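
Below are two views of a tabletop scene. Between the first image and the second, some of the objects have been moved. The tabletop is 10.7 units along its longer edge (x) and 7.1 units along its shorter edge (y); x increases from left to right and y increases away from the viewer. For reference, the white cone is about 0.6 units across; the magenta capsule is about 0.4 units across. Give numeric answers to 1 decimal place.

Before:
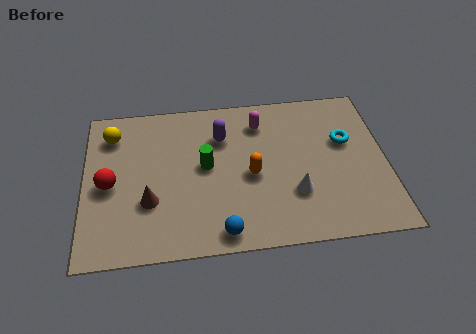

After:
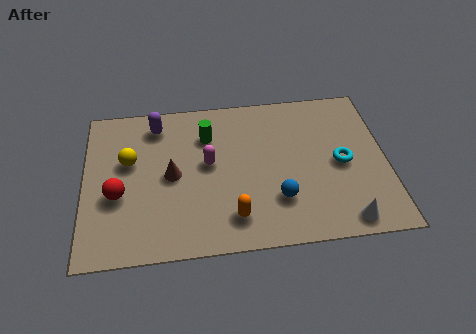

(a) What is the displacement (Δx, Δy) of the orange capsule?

(-0.7, -1.8)

The orange capsule was at about (5.9, 3.2) and moved to about (5.2, 1.4).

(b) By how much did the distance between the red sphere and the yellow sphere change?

-0.7

Before: roughly 2.3 units apart; after: 1.6. That's 0.7 units closer together.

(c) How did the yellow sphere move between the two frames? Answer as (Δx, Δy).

(0.6, -1.3)

From the two frames, the yellow sphere sits at roughly (1.0, 5.6) before and (1.6, 4.3) after.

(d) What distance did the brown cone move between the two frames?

1.4

The brown cone moved from about (2.3, 2.4) to (3.1, 3.5), a distance of √(0.8² + 1.1²) ≈ 1.4.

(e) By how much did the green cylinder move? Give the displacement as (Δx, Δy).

(0.1, 1.4)

The green cylinder started near (4.3, 3.8) and ended near (4.4, 5.2).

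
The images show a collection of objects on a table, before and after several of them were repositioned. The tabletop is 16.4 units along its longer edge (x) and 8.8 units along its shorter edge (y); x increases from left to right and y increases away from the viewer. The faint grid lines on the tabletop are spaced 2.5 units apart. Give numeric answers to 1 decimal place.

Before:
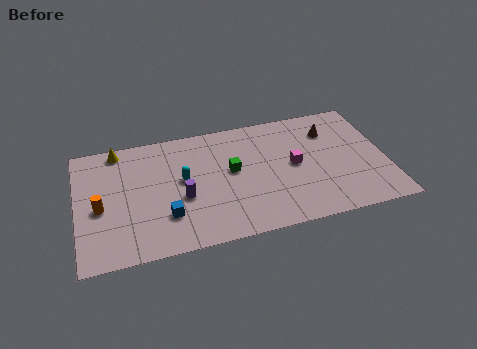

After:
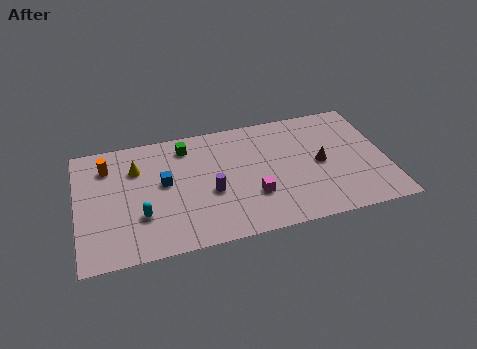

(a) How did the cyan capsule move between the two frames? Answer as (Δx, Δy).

(-2.3, -2.1)

From the two frames, the cyan capsule sits at roughly (5.6, 4.9) before and (3.3, 2.8) after.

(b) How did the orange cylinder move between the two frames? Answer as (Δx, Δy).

(0.5, 2.9)

The orange cylinder started near (1.2, 3.9) and ended near (1.7, 6.8).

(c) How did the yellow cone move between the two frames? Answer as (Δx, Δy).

(0.9, -1.6)

The yellow cone was at about (2.3, 7.9) and moved to about (3.2, 6.3).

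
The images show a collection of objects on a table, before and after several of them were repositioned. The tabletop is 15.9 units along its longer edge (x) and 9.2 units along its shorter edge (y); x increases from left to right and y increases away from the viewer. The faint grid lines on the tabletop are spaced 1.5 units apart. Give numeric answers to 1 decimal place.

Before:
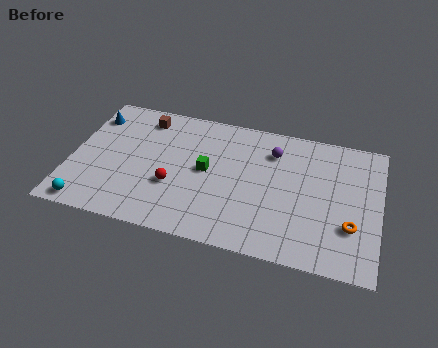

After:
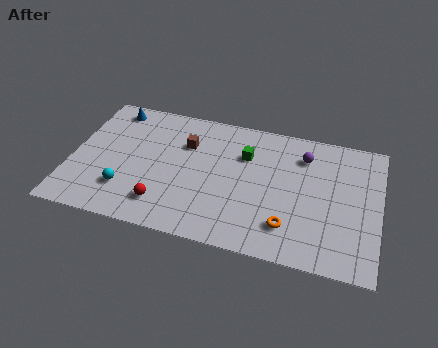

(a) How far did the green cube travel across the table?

2.5

The green cube was near (7.0, 4.8) before and (8.9, 6.4) after, so it travelled √(1.9² + 1.6²) ≈ 2.5 units.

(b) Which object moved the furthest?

the orange torus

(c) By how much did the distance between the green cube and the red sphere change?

+3.8

The distance was about 2.2 in the first image and 6.0 in the second, so they moved 3.8 units further apart.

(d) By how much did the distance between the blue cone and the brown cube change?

+1.6

The distance was about 2.7 in the first image and 4.3 in the second, so they moved 1.6 units further apart.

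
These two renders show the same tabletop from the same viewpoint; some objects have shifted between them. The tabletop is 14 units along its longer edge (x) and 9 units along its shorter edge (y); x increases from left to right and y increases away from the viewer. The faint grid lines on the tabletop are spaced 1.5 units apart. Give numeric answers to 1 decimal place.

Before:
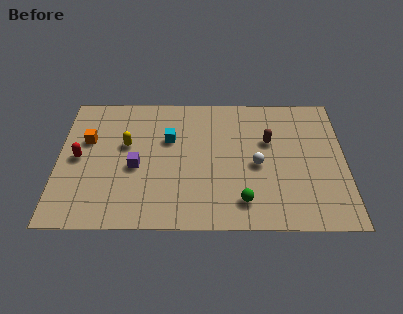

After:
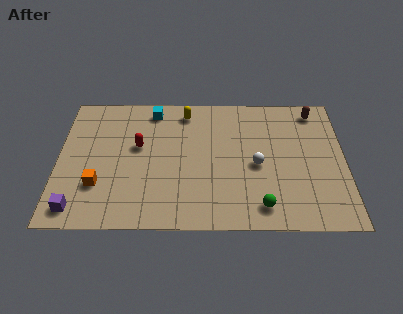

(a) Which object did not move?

the white sphere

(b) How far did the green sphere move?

0.9

The green sphere was near (9.0, 1.7) before and (9.9, 1.4) after, so it travelled √(0.9² + 0.3²) ≈ 0.9 units.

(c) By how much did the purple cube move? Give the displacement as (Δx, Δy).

(-2.8, -2.7)

From the two frames, the purple cube sits at roughly (3.8, 3.9) before and (1.0, 1.2) after.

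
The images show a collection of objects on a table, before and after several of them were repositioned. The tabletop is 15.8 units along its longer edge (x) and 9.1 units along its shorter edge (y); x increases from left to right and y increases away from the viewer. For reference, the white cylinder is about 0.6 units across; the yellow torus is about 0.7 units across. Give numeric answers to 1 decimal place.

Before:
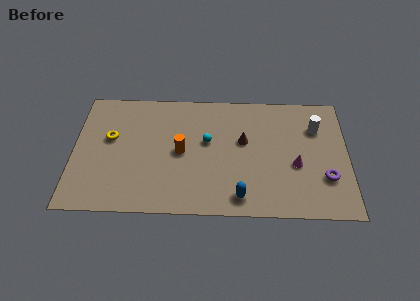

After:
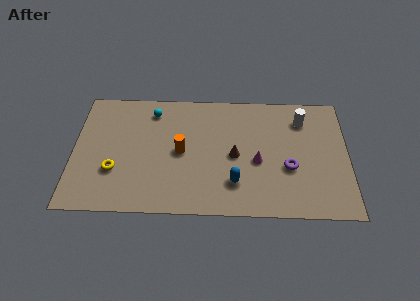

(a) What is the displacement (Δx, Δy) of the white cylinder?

(-0.8, 0.6)

The white cylinder started near (14.0, 6.5) and ended near (13.2, 7.1).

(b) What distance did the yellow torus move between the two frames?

2.4

From (2.1, 5.4) to (2.4, 3.0), the yellow torus covered √(0.3² + 2.4²) ≈ 2.4 units.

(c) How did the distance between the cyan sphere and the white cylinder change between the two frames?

+2.3

Before: roughly 6.4 units apart; after: 8.7. That's 2.3 units further apart.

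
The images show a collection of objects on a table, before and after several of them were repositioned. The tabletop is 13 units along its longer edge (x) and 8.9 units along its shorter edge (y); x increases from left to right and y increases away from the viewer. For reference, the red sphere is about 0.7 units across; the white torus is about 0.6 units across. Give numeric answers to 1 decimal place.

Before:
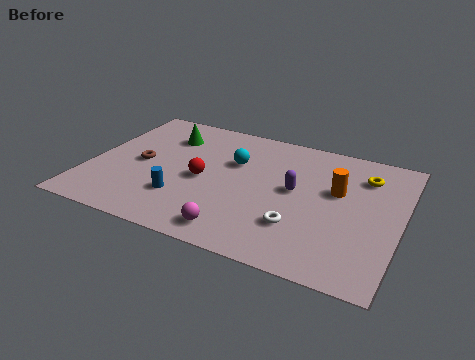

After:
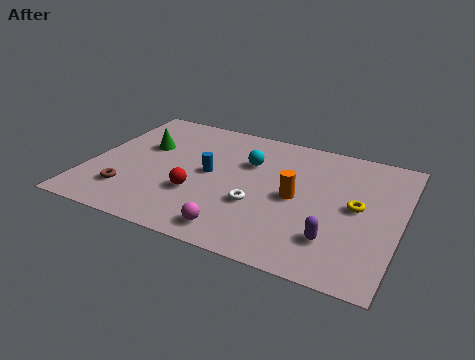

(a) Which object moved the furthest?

the purple capsule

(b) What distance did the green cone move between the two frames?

1.4

The green cone was near (2.9, 6.7) before and (2.1, 5.6) after, so it travelled √(0.8² + 1.1²) ≈ 1.4 units.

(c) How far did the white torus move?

1.9

The white torus moved from about (9.0, 2.5) to (7.2, 3.2), a distance of √(1.8² + 0.7²) ≈ 1.9.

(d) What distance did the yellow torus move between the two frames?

2.2

The yellow torus was near (11.3, 6.8) before and (11.2, 4.6) after, so it travelled √(0.1² + 2.2²) ≈ 2.2 units.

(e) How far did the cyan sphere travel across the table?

0.6

The cyan sphere moved from about (5.9, 5.8) to (6.5, 6.0), a distance of √(0.6² + 0.2²) ≈ 0.6.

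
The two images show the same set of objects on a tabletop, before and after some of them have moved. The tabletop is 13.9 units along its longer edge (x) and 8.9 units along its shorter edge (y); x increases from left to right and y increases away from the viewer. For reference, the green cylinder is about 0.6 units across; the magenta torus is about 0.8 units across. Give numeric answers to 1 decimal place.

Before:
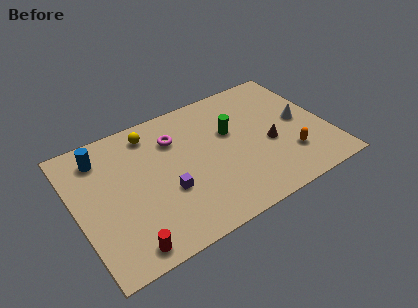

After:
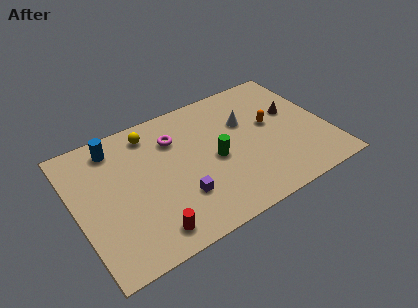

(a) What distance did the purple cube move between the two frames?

0.9

The purple cube was near (4.8, 3.3) before and (5.4, 2.6) after, so it travelled √(0.6² + 0.7²) ≈ 0.9 units.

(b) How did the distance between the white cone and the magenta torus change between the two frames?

-3.1

The distance was about 7.1 in the first image and 4.0 in the second, so they moved 3.1 units closer together.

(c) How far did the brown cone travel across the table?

2.3

The brown cone was near (10.6, 3.7) before and (12.2, 5.3) after, so it travelled √(1.6² + 1.6²) ≈ 2.3 units.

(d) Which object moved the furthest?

the white cone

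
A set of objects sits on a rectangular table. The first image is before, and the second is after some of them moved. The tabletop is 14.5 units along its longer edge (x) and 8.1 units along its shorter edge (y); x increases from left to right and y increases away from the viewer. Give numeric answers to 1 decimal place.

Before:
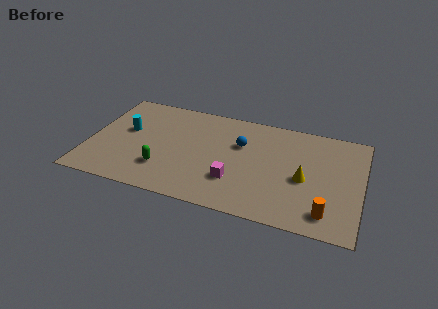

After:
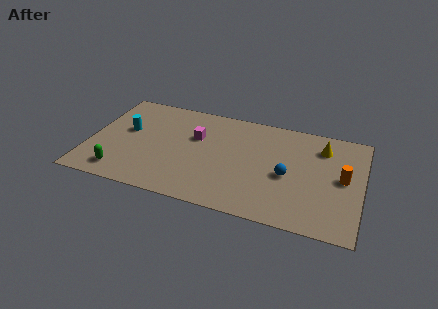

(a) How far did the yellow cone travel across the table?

2.8

The yellow cone was near (11.5, 3.6) before and (12.3, 6.3) after, so it travelled √(0.8² + 2.7²) ≈ 2.8 units.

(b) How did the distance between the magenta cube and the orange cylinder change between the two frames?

+3.0

The distance was about 5.0 in the first image and 8.0 in the second, so they moved 3.0 units further apart.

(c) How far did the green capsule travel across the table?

2.4

The green capsule moved from about (4.1, 2.2) to (1.9, 1.3), a distance of √(2.2² + 0.9²) ≈ 2.4.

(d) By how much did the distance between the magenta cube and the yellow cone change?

+3.0

Before: roughly 3.8 units apart; after: 6.8. That's 3.0 units further apart.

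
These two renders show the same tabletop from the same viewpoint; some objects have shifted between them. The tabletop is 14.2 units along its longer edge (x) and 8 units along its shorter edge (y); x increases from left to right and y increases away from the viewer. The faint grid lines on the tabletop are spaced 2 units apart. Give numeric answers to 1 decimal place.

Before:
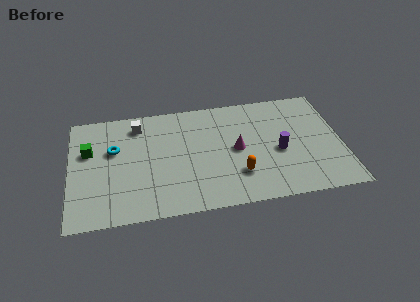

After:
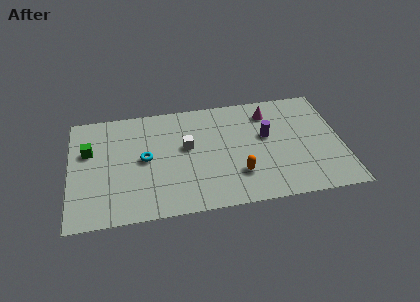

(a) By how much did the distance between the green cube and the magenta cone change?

+1.8

The distance was about 7.8 in the first image and 9.6 in the second, so they moved 1.8 units further apart.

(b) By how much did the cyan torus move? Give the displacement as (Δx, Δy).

(1.6, -0.9)

The cyan torus started near (2.3, 5.0) and ended near (3.9, 4.1).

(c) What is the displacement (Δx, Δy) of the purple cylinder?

(-0.6, 1.2)

From the two frames, the purple cylinder sits at roughly (10.9, 3.5) before and (10.3, 4.7) after.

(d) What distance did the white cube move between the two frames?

3.2

The white cube was near (3.6, 6.6) before and (6.1, 4.6) after, so it travelled √(2.5² + 2.0²) ≈ 3.2 units.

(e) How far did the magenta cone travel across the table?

3.0

The magenta cone was near (8.7, 4.0) before and (10.5, 6.4) after, so it travelled √(1.8² + 2.4²) ≈ 3.0 units.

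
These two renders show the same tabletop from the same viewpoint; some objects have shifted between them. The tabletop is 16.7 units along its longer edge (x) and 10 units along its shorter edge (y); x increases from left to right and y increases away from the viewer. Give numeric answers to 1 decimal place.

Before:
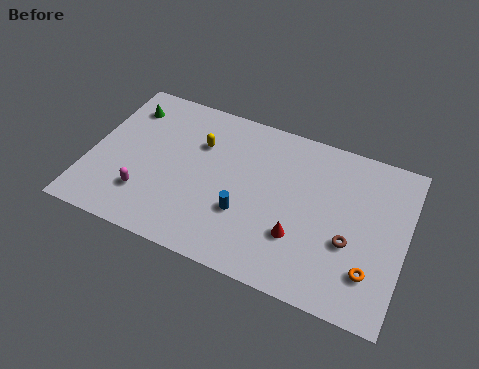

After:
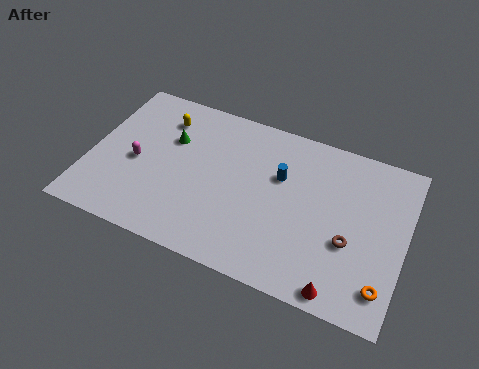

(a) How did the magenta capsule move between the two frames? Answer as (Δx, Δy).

(-0.7, 1.9)

The magenta capsule started near (3.2, 2.6) and ended near (2.5, 4.5).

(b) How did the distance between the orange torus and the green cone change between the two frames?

-2.0

They were about 14.6 units apart before and 12.6 after — 2.0 units closer together.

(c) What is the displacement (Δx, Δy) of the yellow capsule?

(-2.1, 0.9)

The yellow capsule started near (5.6, 6.9) and ended near (3.5, 7.8).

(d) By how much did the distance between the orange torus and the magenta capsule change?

+1.7

Before: roughly 11.9 units apart; after: 13.6. That's 1.7 units further apart.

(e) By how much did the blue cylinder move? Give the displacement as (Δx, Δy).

(1.6, 3.0)

From the two frames, the blue cylinder sits at roughly (8.4, 3.4) before and (10.0, 6.4) after.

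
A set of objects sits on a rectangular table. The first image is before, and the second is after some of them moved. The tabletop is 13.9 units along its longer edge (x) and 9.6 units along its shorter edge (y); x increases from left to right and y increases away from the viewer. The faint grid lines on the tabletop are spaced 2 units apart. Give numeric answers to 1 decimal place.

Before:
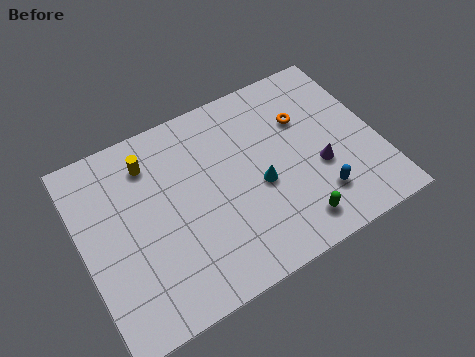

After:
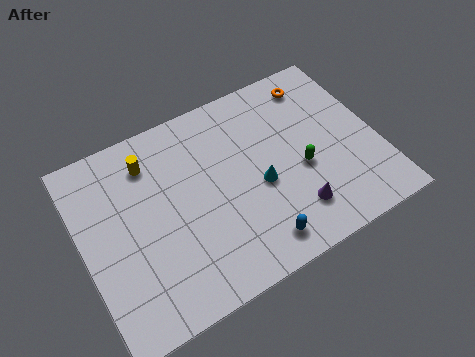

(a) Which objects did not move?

the cyan cone and the yellow cylinder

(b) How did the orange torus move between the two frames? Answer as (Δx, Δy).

(0.9, 1.6)

From the two frames, the orange torus sits at roughly (10.7, 6.5) before and (11.6, 8.1) after.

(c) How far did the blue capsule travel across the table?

3.2

From (10.7, 2.3) to (7.6, 1.4), the blue capsule covered √(3.1² + 0.9²) ≈ 3.2 units.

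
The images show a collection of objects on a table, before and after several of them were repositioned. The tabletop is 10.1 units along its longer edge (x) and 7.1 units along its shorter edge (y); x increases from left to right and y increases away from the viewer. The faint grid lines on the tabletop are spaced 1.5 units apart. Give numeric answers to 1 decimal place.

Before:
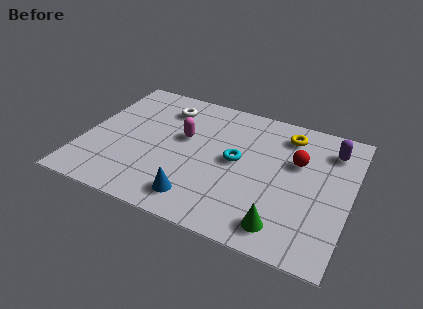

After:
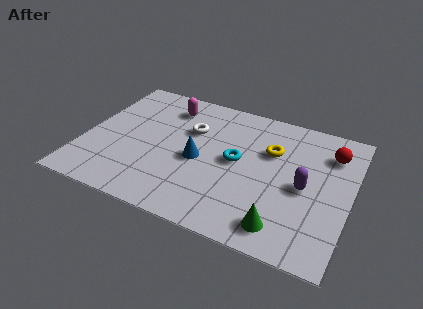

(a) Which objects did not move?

the green cone and the cyan torus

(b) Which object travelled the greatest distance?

the purple capsule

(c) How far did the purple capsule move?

2.4

The purple capsule moved from about (9.2, 5.6) to (8.4, 3.3), a distance of √(0.8² + 2.3²) ≈ 2.4.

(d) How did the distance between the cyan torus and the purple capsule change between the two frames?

-1.3

Before: roughly 3.9 units apart; after: 2.6. That's 1.3 units closer together.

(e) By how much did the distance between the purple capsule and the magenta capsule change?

+0.3

They were about 5.7 units apart before and 6.0 after — 0.3 units further apart.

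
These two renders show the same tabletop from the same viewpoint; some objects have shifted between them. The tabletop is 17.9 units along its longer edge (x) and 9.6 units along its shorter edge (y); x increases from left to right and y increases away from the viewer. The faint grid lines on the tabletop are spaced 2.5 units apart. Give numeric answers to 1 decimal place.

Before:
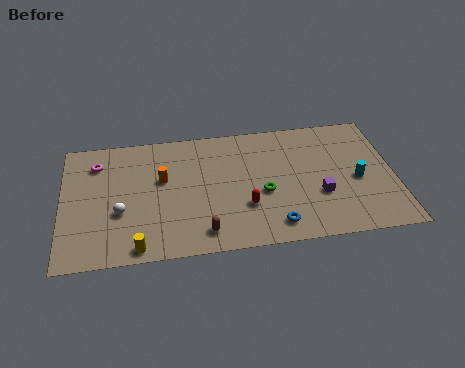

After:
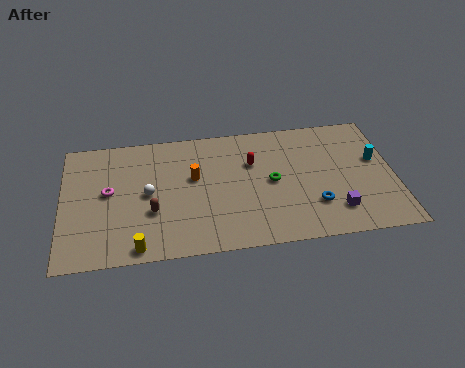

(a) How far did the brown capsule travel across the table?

3.3

The brown capsule moved from about (7.5, 1.5) to (4.8, 3.4), a distance of √(2.7² + 1.9²) ≈ 3.3.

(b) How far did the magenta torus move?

2.4

From (1.9, 7.5) to (2.5, 5.2), the magenta torus covered √(0.6² + 2.3²) ≈ 2.4 units.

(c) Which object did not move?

the yellow cylinder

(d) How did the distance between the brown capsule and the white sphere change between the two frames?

-3.5

They were about 4.9 units apart before and 1.4 after — 3.5 units closer together.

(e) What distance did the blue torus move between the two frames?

2.5

From (11.3, 1.5) to (13.5, 2.7), the blue torus covered √(2.2² + 1.2²) ≈ 2.5 units.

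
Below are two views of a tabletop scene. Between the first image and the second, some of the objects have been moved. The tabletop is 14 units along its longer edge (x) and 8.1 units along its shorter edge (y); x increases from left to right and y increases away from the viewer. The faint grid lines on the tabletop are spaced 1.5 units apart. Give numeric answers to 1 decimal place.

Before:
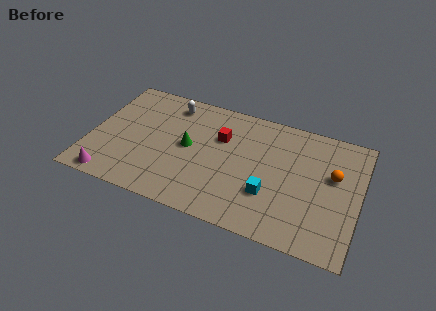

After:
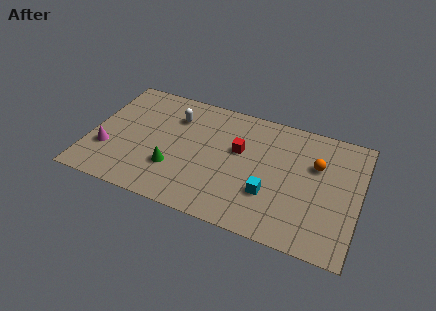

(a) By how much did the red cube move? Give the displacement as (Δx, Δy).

(1.0, -0.5)

The red cube was at about (6.7, 5.4) and moved to about (7.7, 4.9).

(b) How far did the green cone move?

1.8

The green cone moved from about (5.1, 4.2) to (4.5, 2.5), a distance of √(0.6² + 1.7²) ≈ 1.8.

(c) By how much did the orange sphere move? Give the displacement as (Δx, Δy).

(-0.9, 0.4)

The orange sphere started near (12.6, 4.9) and ended near (11.7, 5.3).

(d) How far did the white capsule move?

0.9

From (3.9, 6.8) to (4.2, 6.0), the white capsule covered √(0.3² + 0.8²) ≈ 0.9 units.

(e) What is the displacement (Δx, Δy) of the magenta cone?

(-0.4, 1.8)

The magenta cone started near (1.4, 0.8) and ended near (1.0, 2.6).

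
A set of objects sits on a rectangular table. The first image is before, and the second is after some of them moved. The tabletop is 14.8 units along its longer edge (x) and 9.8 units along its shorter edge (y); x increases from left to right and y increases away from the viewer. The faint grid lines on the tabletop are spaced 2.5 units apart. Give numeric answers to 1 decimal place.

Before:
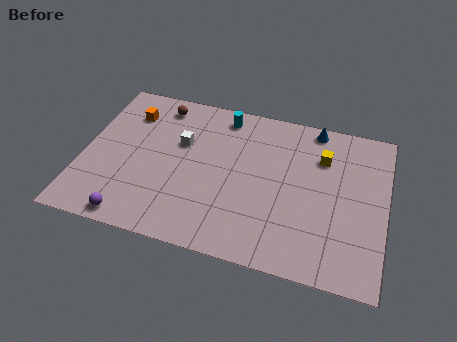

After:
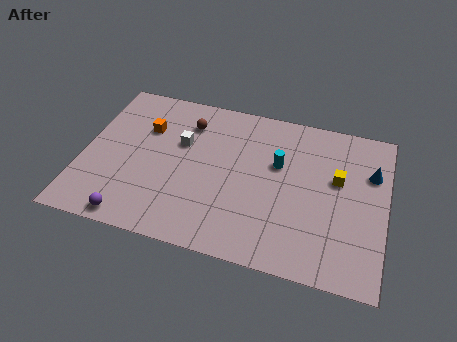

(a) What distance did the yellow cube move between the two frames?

1.4

The yellow cube was near (11.6, 7.1) before and (12.4, 5.9) after, so it travelled √(0.8² + 1.2²) ≈ 1.4 units.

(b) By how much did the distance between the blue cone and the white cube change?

+2.4

Before: roughly 6.9 units apart; after: 9.3. That's 2.4 units further apart.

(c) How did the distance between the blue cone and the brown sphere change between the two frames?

+1.4

They were about 7.7 units apart before and 9.1 after — 1.4 units further apart.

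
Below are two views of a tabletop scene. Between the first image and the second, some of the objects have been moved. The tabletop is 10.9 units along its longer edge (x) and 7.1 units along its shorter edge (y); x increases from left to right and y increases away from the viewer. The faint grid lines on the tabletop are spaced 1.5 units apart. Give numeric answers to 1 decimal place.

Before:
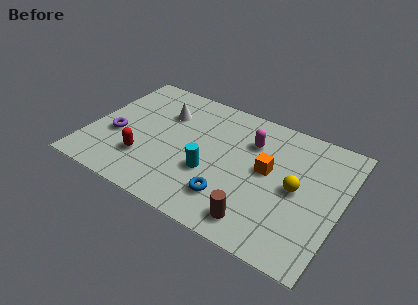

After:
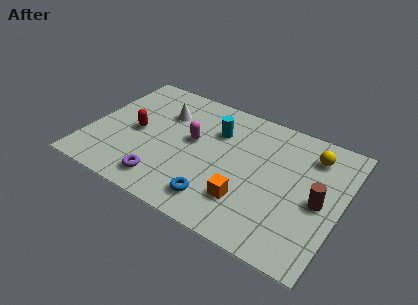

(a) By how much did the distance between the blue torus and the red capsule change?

+0.6

They were about 3.8 units apart before and 4.4 after — 0.6 units further apart.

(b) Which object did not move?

the white cone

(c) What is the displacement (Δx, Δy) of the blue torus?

(-0.5, -0.4)

From the two frames, the blue torus sits at roughly (6.4, 1.7) before and (5.9, 1.3) after.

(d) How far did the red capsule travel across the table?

1.5

From (2.6, 2.0) to (2.0, 3.4), the red capsule covered √(0.6² + 1.4²) ≈ 1.5 units.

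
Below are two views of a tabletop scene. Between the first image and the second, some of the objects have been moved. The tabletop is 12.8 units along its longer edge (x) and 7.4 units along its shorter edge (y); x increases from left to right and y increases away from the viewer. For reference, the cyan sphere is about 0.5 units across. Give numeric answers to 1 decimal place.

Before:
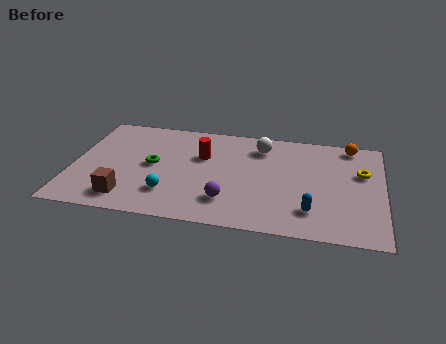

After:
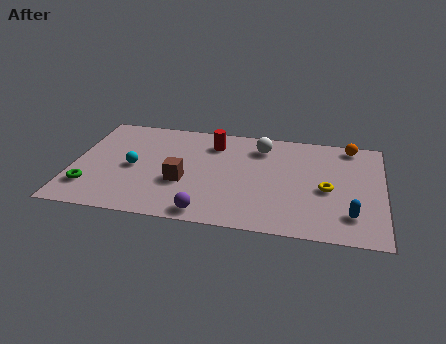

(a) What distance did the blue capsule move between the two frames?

1.6

The blue capsule was near (9.9, 1.7) before and (11.5, 1.7) after, so it travelled √(1.6² + 0.0²) ≈ 1.6 units.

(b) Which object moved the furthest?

the green torus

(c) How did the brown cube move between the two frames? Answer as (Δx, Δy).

(2.2, 1.5)

The brown cube started near (2.4, 1.3) and ended near (4.6, 2.8).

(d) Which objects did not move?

the white sphere and the orange sphere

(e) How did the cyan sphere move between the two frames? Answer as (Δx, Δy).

(-1.6, 1.6)

From the two frames, the cyan sphere sits at roughly (4.1, 1.9) before and (2.5, 3.5) after.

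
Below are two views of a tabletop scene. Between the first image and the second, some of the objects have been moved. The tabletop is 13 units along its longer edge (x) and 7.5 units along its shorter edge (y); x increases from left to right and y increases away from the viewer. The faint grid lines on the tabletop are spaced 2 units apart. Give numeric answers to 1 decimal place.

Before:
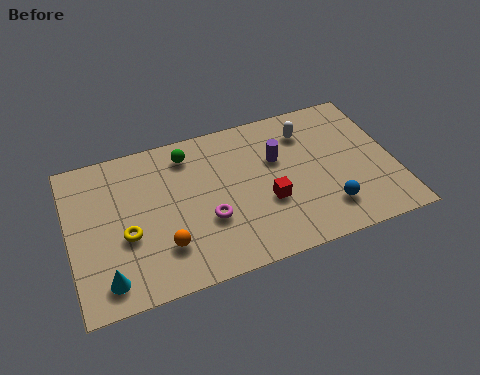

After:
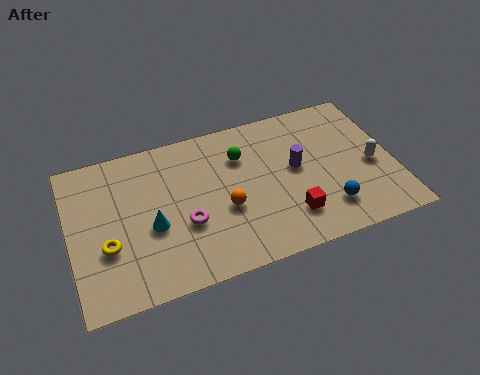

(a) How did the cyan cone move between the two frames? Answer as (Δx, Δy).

(1.9, 1.9)

From the two frames, the cyan cone sits at roughly (1.3, 1.2) before and (3.2, 3.1) after.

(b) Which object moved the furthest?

the white capsule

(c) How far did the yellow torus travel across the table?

0.9

The yellow torus was near (2.2, 3.0) before and (1.4, 2.7) after, so it travelled √(0.8² + 0.3²) ≈ 0.9 units.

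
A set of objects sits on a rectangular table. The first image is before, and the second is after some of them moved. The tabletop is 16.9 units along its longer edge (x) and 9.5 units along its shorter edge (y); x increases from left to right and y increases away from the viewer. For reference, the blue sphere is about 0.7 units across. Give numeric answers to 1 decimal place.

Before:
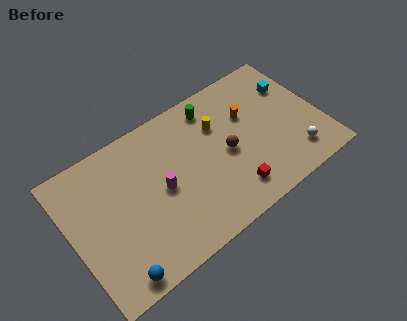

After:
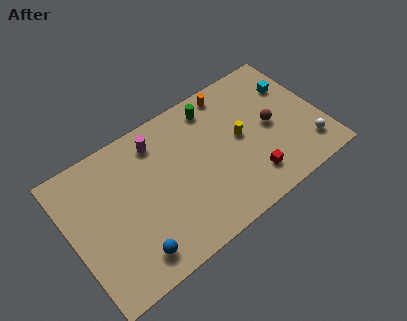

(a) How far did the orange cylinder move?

2.3

The orange cylinder was near (12.3, 6.2) before and (11.5, 8.4) after, so it travelled √(0.8² + 2.2²) ≈ 2.3 units.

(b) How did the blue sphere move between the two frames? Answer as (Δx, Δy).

(1.3, 0.6)

The blue sphere started near (2.2, 1.0) and ended near (3.5, 1.6).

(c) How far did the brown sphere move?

3.1

From (10.5, 4.5) to (13.6, 4.7), the brown sphere covered √(3.1² + 0.2²) ≈ 3.1 units.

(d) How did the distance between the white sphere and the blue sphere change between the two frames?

-0.4

The distance was about 12.5 in the first image and 12.1 in the second, so they moved 0.4 units closer together.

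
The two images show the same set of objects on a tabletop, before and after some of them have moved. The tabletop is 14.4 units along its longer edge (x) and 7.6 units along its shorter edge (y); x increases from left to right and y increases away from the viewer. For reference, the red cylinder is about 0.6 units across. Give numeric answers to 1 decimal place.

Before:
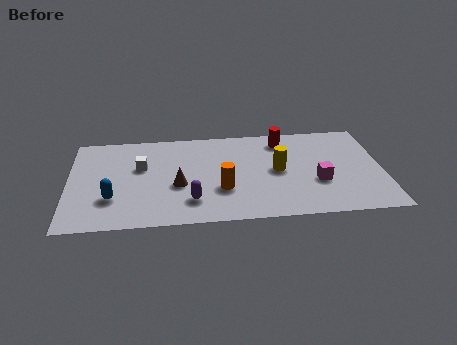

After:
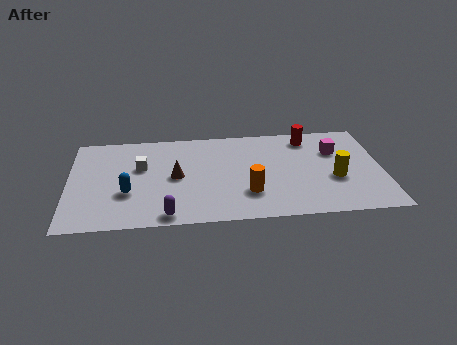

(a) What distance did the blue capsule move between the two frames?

0.8

The blue capsule was near (2.0, 2.3) before and (2.7, 2.7) after, so it travelled √(0.7² + 0.4²) ≈ 0.8 units.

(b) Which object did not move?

the white cube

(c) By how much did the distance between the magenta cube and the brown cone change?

+1.1

They were about 6.4 units apart before and 7.5 after — 1.1 units further apart.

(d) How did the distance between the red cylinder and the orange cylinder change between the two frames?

+0.4

They were about 4.7 units apart before and 5.1 after — 0.4 units further apart.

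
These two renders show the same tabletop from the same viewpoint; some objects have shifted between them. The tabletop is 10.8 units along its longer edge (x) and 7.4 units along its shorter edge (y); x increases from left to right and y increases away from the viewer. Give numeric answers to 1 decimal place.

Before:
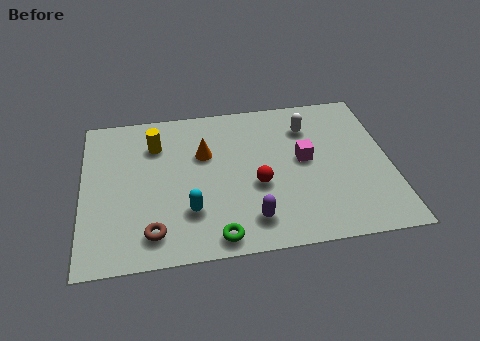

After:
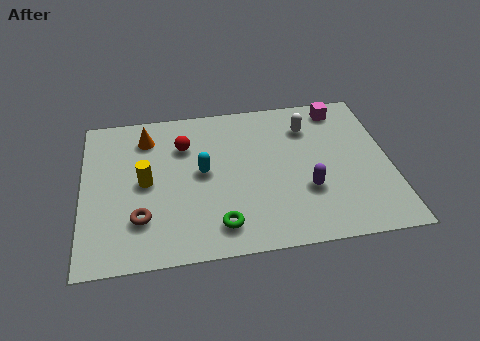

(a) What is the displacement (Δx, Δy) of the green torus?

(0.1, 0.5)

The green torus was at about (4.6, 0.8) and moved to about (4.7, 1.3).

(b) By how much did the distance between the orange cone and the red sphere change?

-1.1

They were about 2.5 units apart before and 1.4 after — 1.1 units closer together.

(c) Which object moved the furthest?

the red sphere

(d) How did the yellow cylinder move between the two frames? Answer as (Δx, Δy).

(-0.4, -1.8)

The yellow cylinder was at about (2.6, 5.5) and moved to about (2.2, 3.7).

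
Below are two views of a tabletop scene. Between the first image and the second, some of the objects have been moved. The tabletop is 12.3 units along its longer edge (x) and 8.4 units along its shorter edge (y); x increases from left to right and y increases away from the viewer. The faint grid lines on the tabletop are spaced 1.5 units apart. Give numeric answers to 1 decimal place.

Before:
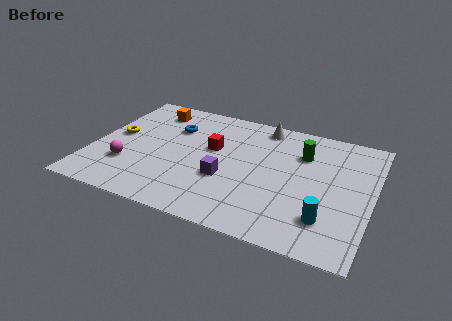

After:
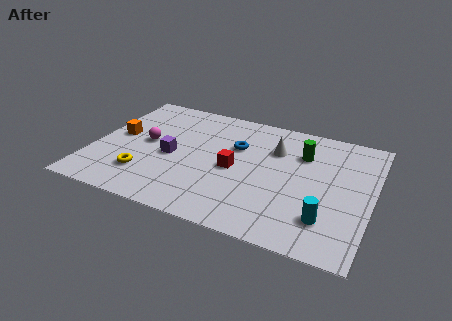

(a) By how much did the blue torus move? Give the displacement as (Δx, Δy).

(2.9, -0.4)

The blue torus was at about (3.3, 5.9) and moved to about (6.2, 5.5).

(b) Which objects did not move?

the cyan cylinder and the green cylinder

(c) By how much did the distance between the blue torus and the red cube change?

-0.5

They were about 2.1 units apart before and 1.6 after — 0.5 units closer together.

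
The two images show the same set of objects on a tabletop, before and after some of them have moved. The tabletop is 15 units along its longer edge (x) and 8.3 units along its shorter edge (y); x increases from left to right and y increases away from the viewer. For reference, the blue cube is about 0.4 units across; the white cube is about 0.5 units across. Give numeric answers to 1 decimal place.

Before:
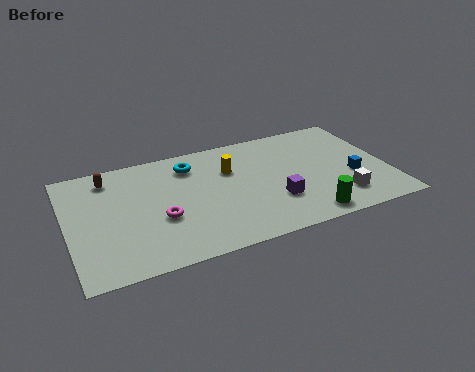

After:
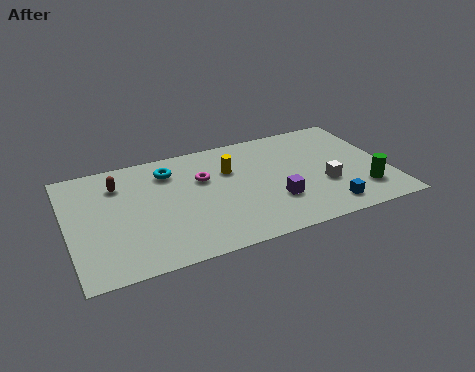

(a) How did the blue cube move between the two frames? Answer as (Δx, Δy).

(-1.5, -1.9)

The blue cube started near (13.3, 3.2) and ended near (11.8, 1.3).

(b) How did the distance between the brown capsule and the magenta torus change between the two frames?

-0.3

They were about 4.3 units apart before and 4.0 after — 0.3 units closer together.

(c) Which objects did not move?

the yellow cylinder and the purple cube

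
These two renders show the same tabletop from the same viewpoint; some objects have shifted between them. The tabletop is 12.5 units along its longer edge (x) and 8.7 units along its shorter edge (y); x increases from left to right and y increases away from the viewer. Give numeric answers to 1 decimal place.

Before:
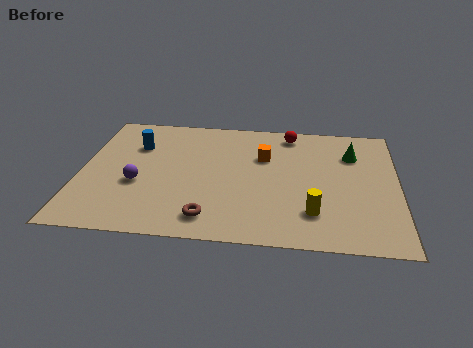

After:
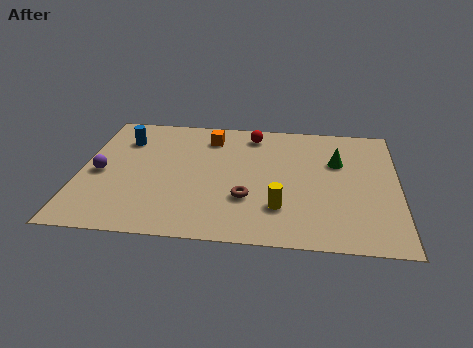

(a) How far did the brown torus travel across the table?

2.0

The brown torus was near (5.2, 1.4) before and (6.6, 2.8) after, so it travelled √(1.4² + 1.4²) ≈ 2.0 units.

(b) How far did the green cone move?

0.8

The green cone was near (10.7, 6.3) before and (10.1, 5.7) after, so it travelled √(0.6² + 0.6²) ≈ 0.8 units.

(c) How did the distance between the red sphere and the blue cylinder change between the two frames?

-1.1

Before: roughly 6.3 units apart; after: 5.2. That's 1.1 units closer together.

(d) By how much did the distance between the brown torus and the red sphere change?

-2.3

They were about 6.9 units apart before and 4.6 after — 2.3 units closer together.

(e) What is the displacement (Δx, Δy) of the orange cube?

(-2.2, 1.2)

The orange cube was at about (7.2, 5.8) and moved to about (5.0, 7.0).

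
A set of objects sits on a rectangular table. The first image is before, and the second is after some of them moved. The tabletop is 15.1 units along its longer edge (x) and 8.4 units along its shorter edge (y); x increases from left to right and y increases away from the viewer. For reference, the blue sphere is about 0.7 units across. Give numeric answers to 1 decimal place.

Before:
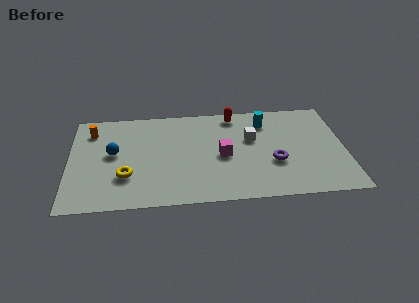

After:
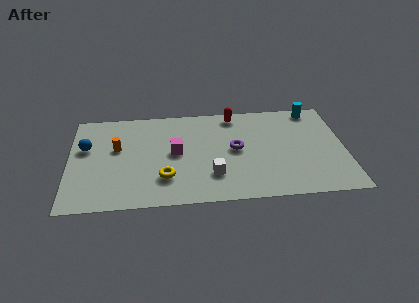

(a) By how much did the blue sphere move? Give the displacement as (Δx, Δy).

(-1.5, 0.6)

From the two frames, the blue sphere sits at roughly (2.4, 4.6) before and (0.9, 5.2) after.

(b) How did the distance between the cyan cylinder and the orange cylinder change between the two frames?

+1.6

Before: roughly 9.6 units apart; after: 11.2. That's 1.6 units further apart.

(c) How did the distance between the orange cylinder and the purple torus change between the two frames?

-4.1

They were about 10.6 units apart before and 6.5 after — 4.1 units closer together.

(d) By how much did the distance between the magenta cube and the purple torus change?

+0.4

Before: roughly 2.9 units apart; after: 3.3. That's 0.4 units further apart.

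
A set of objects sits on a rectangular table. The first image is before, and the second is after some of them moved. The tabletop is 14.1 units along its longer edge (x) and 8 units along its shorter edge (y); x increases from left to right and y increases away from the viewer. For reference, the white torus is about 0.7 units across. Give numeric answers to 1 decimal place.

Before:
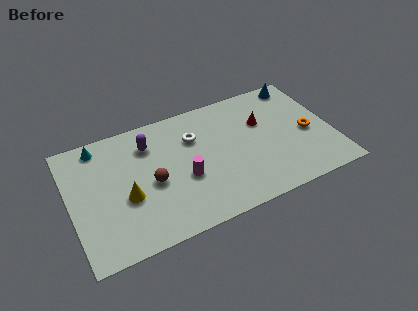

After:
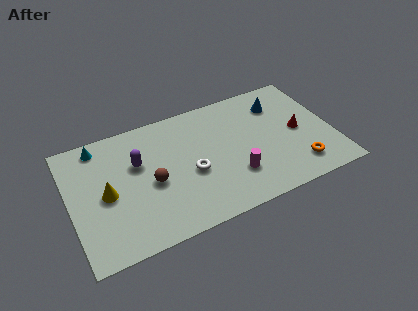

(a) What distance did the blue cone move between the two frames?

1.6

From (12.8, 7.1) to (11.5, 6.1), the blue cone covered √(1.3² + 1.0²) ≈ 1.6 units.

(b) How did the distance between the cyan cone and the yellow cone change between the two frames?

-0.8

They were about 4.0 units apart before and 3.2 after — 0.8 units closer together.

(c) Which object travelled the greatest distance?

the magenta cylinder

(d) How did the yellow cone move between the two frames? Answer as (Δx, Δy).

(-1.0, 0.6)

From the two frames, the yellow cone sits at roughly (2.9, 3.2) before and (1.9, 3.8) after.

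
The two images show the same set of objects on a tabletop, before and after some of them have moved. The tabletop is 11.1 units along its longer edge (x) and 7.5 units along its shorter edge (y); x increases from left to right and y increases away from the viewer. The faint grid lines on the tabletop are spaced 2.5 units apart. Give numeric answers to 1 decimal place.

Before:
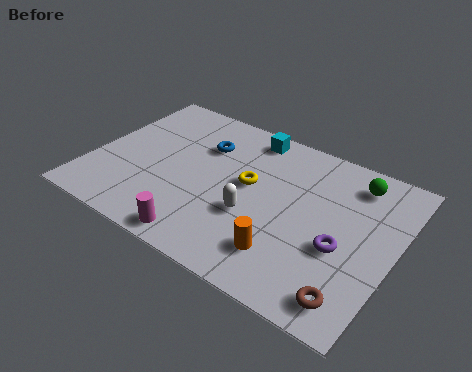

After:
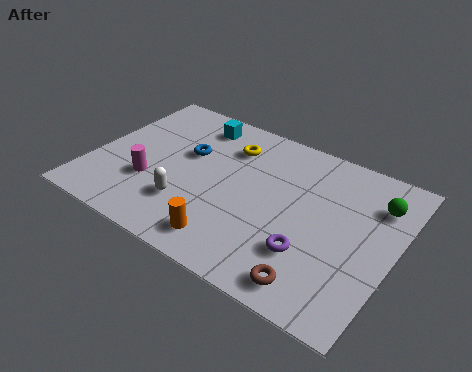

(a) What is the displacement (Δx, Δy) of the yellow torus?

(-1.0, 1.5)

From the two frames, the yellow torus sits at roughly (5.7, 4.2) before and (4.7, 5.7) after.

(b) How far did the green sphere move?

1.1

The green sphere was near (9.3, 6.2) before and (10.2, 5.6) after, so it travelled √(0.9² + 0.6²) ≈ 1.1 units.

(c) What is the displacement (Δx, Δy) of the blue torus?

(-0.5, -0.7)

The blue torus started near (3.8, 5.3) and ended near (3.3, 4.6).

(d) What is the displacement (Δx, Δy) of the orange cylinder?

(-2.0, -0.5)

The orange cylinder was at about (7.5, 1.7) and moved to about (5.5, 1.2).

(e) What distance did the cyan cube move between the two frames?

2.0

From (5.3, 6.6) to (3.3, 6.3), the cyan cube covered √(2.0² + 0.3²) ≈ 2.0 units.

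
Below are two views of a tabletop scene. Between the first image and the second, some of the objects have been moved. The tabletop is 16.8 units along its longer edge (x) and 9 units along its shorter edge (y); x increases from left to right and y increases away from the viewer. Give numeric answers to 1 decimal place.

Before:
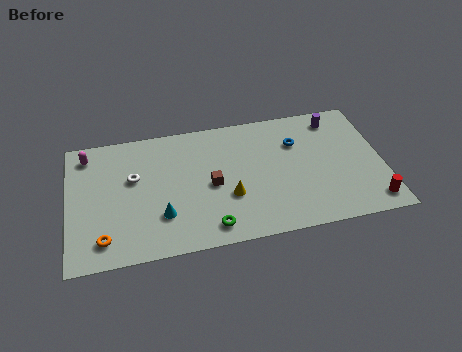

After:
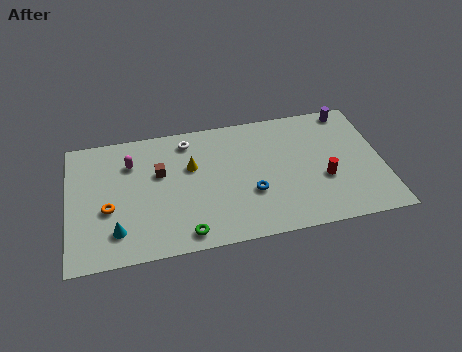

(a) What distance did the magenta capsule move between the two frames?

2.5

The magenta capsule was near (1.1, 7.6) before and (3.4, 6.6) after, so it travelled √(2.3² + 1.0²) ≈ 2.5 units.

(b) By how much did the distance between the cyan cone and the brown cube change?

+1.2

Before: roughly 3.1 units apart; after: 4.3. That's 1.2 units further apart.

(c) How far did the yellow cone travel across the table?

3.1

The yellow cone moved from about (8.5, 3.2) to (6.6, 5.7), a distance of √(1.9² + 2.5²) ≈ 3.1.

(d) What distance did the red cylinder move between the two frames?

3.2

From (16.0, 1.3) to (13.6, 3.4), the red cylinder covered √(2.4² + 2.1²) ≈ 3.2 units.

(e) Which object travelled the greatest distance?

the blue torus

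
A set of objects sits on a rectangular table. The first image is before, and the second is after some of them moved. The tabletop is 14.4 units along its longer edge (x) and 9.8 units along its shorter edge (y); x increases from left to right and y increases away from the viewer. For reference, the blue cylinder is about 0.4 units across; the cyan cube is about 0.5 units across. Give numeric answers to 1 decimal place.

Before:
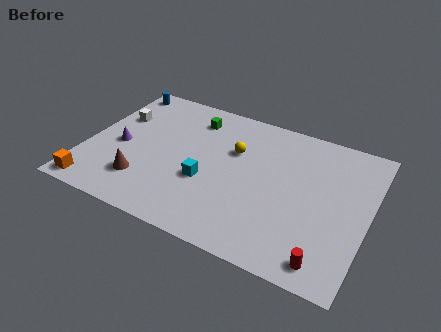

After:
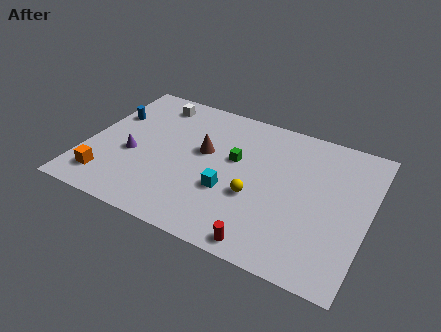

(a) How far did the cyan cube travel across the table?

1.2

The cyan cube moved from about (6.3, 3.7) to (7.5, 3.5), a distance of √(1.2² + 0.2²) ≈ 1.2.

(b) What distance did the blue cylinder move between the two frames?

2.2

The blue cylinder was near (0.9, 8.7) before and (0.9, 6.5) after, so it travelled √(0.0² + 2.2²) ≈ 2.2 units.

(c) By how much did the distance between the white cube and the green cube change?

+1.2

The distance was about 4.0 in the first image and 5.2 in the second, so they moved 1.2 units further apart.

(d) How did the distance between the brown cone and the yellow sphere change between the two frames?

-2.3

The distance was about 5.8 in the first image and 3.5 in the second, so they moved 2.3 units closer together.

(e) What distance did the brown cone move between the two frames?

4.3

The brown cone was near (3.2, 2.4) before and (5.9, 5.7) after, so it travelled √(2.7² + 3.3²) ≈ 4.3 units.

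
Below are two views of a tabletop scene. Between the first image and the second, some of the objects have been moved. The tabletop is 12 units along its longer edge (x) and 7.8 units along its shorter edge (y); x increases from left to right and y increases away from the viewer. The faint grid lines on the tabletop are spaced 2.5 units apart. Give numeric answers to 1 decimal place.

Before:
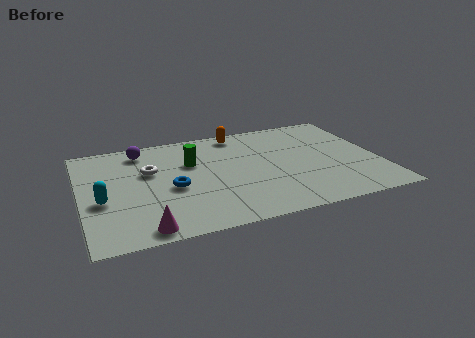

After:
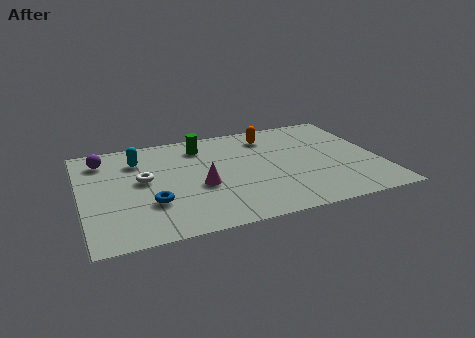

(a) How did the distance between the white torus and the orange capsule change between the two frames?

+1.4

They were about 4.3 units apart before and 5.7 after — 1.4 units further apart.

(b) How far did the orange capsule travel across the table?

1.3

The orange capsule was near (6.6, 6.9) before and (7.8, 6.3) after, so it travelled √(1.2² + 0.6²) ≈ 1.3 units.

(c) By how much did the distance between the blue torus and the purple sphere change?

+0.8

They were about 3.4 units apart before and 4.2 after — 0.8 units further apart.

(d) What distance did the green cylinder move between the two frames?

1.3

The green cylinder moved from about (4.5, 5.1) to (5.0, 6.3), a distance of √(0.5² + 1.2²) ≈ 1.3.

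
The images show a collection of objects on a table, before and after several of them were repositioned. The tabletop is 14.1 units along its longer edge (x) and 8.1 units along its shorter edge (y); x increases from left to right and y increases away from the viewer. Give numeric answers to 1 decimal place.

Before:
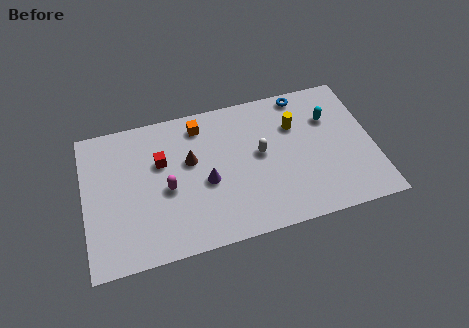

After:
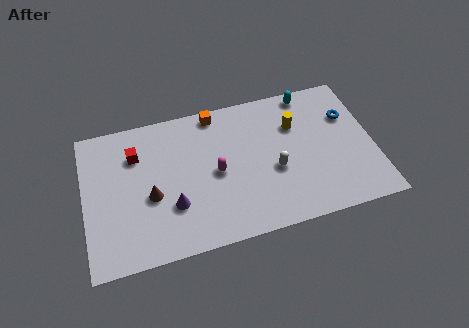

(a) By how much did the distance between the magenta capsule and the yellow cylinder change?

-2.4

Before: roughly 6.7 units apart; after: 4.3. That's 2.4 units closer together.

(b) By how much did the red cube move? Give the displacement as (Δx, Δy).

(-1.2, 0.7)

The red cube was at about (3.8, 5.2) and moved to about (2.6, 5.9).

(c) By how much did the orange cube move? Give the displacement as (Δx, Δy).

(0.8, 0.5)

From the two frames, the orange cube sits at roughly (5.8, 6.8) before and (6.6, 7.3) after.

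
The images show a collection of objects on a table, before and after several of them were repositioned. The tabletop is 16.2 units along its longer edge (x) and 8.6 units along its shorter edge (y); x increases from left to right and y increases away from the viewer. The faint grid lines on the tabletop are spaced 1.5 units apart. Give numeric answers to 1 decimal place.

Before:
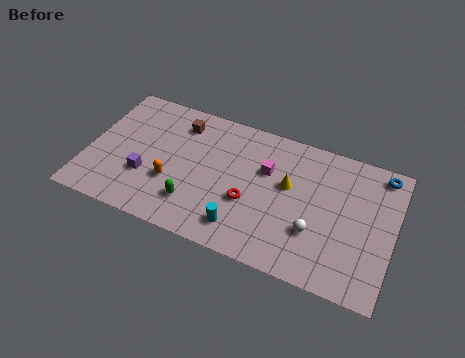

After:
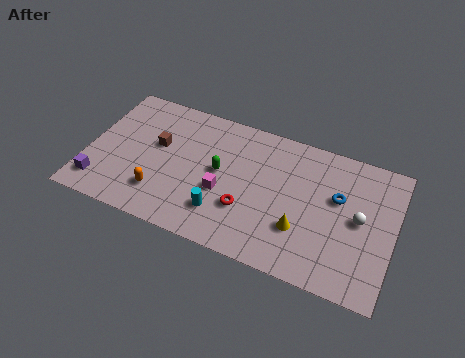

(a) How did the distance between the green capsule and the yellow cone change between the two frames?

-0.7

The distance was about 5.6 in the first image and 4.9 in the second, so they moved 0.7 units closer together.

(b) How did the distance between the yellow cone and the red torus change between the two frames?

+0.3

They were about 2.6 units apart before and 2.9 after — 0.3 units further apart.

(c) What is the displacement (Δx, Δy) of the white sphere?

(2.2, 1.6)

From the two frames, the white sphere sits at roughly (12.2, 2.8) before and (14.4, 4.4) after.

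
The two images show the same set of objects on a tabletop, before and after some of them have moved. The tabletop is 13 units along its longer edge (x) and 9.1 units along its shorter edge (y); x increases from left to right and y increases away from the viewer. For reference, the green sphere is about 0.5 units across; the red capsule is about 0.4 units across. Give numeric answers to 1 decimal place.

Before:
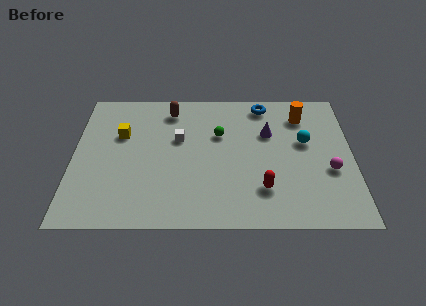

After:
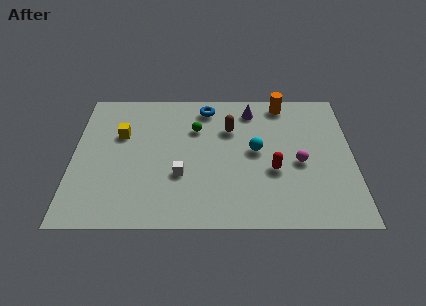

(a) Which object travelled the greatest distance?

the brown capsule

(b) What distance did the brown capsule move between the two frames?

3.1

The brown capsule moved from about (4.5, 7.6) to (7.3, 6.3), a distance of √(2.8² + 1.3²) ≈ 3.1.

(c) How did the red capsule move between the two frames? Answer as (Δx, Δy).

(0.5, 1.2)

The red capsule was at about (8.8, 2.3) and moved to about (9.3, 3.5).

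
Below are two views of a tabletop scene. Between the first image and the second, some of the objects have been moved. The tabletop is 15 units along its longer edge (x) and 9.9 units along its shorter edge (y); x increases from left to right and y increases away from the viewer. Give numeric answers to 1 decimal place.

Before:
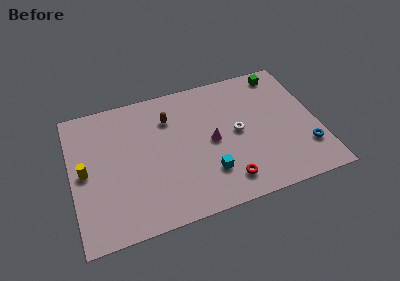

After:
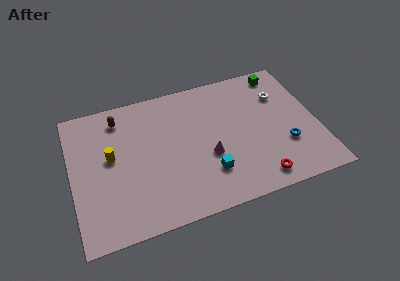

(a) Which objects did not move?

the cyan cube and the green cube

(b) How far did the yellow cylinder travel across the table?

1.7

From (0.8, 4.9) to (2.4, 5.5), the yellow cylinder covered √(1.6² + 0.6²) ≈ 1.7 units.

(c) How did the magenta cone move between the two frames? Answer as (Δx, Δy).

(-0.3, -1.0)

The magenta cone started near (8.5, 4.8) and ended near (8.2, 3.8).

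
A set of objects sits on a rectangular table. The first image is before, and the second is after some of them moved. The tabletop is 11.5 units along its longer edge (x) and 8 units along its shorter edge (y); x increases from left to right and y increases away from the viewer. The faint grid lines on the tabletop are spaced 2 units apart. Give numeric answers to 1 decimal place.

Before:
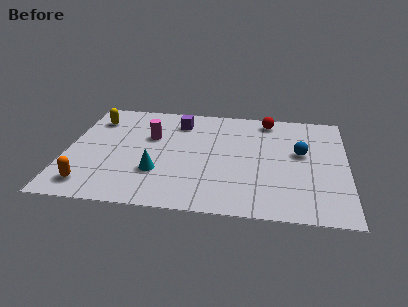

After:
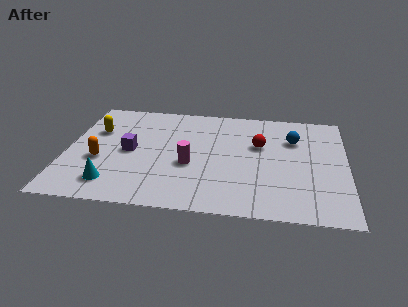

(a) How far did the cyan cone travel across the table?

2.1

From (3.8, 2.5) to (2.0, 1.5), the cyan cone covered √(1.8² + 1.0²) ≈ 2.1 units.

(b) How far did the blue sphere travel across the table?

1.0

From (9.6, 4.6) to (9.3, 5.6), the blue sphere covered √(0.3² + 1.0²) ≈ 1.0 units.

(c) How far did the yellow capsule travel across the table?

0.9

The yellow capsule was near (1.0, 6.2) before and (1.1, 5.3) after, so it travelled √(0.1² + 0.9²) ≈ 0.9 units.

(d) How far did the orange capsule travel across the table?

1.8

The orange capsule moved from about (1.1, 1.3) to (1.4, 3.1), a distance of √(0.3² + 1.8²) ≈ 1.8.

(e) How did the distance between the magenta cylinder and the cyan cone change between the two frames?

+0.9

Before: roughly 2.6 units apart; after: 3.5. That's 0.9 units further apart.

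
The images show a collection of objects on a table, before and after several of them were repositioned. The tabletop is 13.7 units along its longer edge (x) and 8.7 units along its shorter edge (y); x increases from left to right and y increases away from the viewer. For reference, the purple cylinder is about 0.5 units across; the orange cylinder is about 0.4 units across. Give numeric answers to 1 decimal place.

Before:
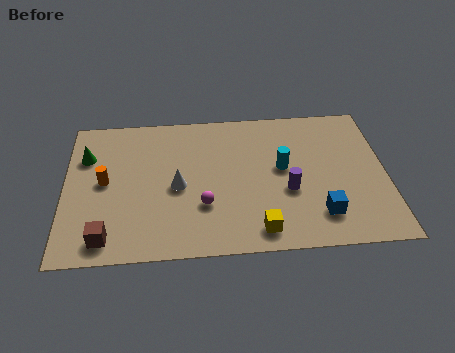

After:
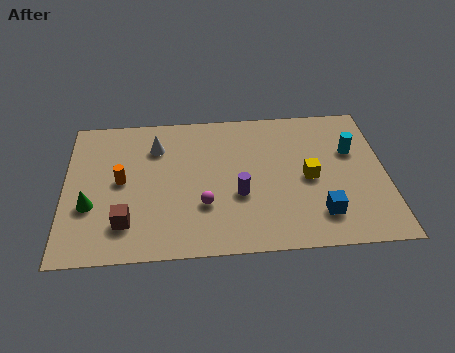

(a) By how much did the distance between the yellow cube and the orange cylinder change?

+0.7

They were about 7.3 units apart before and 8.0 after — 0.7 units further apart.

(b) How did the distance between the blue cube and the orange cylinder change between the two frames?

-0.7

Before: roughly 9.5 units apart; after: 8.8. That's 0.7 units closer together.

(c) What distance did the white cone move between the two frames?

2.7

The white cone was near (4.8, 4.0) before and (3.9, 6.5) after, so it travelled √(0.9² + 2.5²) ≈ 2.7 units.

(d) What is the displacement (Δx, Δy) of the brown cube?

(0.8, 0.8)

The brown cube was at about (1.8, 1.2) and moved to about (2.6, 2.0).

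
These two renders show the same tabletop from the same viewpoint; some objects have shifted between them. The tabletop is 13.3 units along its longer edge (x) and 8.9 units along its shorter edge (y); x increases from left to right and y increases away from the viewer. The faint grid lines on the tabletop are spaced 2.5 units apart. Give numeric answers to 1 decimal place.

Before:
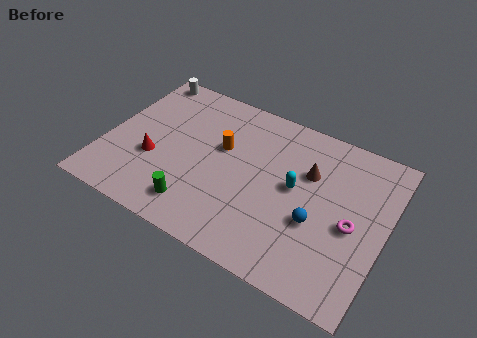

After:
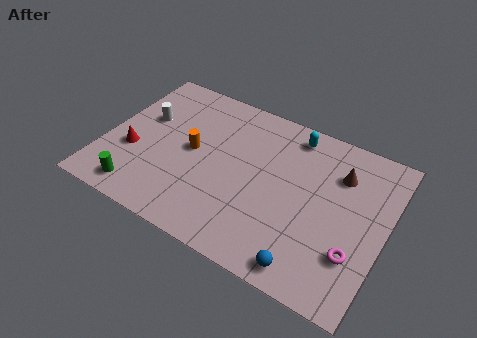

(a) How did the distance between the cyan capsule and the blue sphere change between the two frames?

+5.1

Before: roughly 1.8 units apart; after: 6.9. That's 5.1 units further apart.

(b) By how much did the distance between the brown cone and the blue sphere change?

+2.9

Before: roughly 2.6 units apart; after: 5.5. That's 2.9 units further apart.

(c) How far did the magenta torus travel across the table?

1.4

From (11.8, 4.0) to (12.1, 2.6), the magenta torus covered √(0.3² + 1.4²) ≈ 1.4 units.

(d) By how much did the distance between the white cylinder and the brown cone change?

+0.7

The distance was about 8.7 in the first image and 9.4 in the second, so they moved 0.7 units further apart.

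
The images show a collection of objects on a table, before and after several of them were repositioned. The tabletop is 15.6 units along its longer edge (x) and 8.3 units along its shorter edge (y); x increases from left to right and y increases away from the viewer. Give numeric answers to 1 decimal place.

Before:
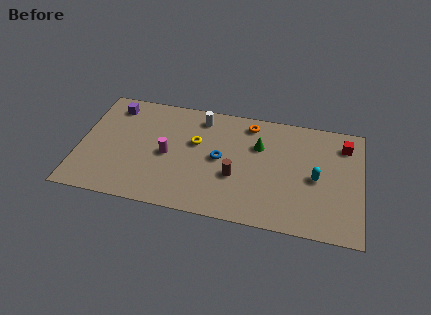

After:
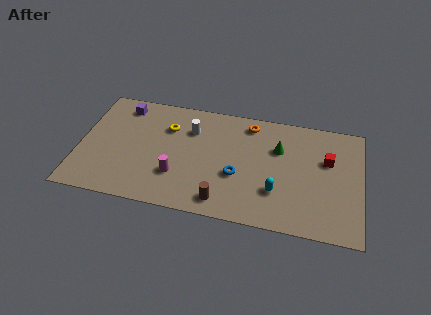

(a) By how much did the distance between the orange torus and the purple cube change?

-0.5

They were about 7.6 units apart before and 7.1 after — 0.5 units closer together.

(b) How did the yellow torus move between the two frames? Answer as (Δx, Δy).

(-1.6, 0.8)

The yellow torus started near (6.4, 5.1) and ended near (4.8, 5.9).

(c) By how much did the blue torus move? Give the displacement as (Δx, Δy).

(1.0, -1.0)

The blue torus started near (7.8, 4.2) and ended near (8.8, 3.2).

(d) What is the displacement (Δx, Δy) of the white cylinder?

(-0.5, -1.0)

From the two frames, the white cylinder sits at roughly (6.6, 7.0) before and (6.1, 6.0) after.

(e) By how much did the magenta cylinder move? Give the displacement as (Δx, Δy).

(0.6, -1.4)

From the two frames, the magenta cylinder sits at roughly (4.9, 3.9) before and (5.5, 2.5) after.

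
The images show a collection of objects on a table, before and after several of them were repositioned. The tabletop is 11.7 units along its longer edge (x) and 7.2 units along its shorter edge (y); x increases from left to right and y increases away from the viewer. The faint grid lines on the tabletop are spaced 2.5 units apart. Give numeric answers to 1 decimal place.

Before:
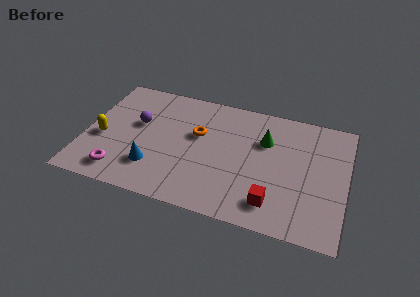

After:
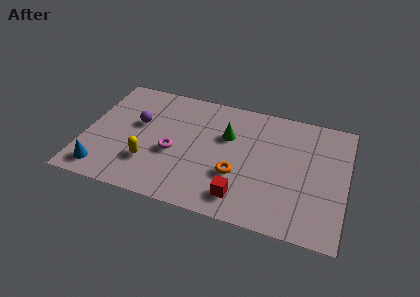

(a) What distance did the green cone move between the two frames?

1.7

From (8.0, 4.9) to (6.3, 4.7), the green cone covered √(1.7² + 0.2²) ≈ 1.7 units.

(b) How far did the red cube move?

1.4

The red cube was near (8.6, 1.4) before and (7.2, 1.3) after, so it travelled √(1.4² + 0.1²) ≈ 1.4 units.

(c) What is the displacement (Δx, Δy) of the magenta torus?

(2.2, 1.8)

From the two frames, the magenta torus sits at roughly (1.8, 1.2) before and (4.0, 3.0) after.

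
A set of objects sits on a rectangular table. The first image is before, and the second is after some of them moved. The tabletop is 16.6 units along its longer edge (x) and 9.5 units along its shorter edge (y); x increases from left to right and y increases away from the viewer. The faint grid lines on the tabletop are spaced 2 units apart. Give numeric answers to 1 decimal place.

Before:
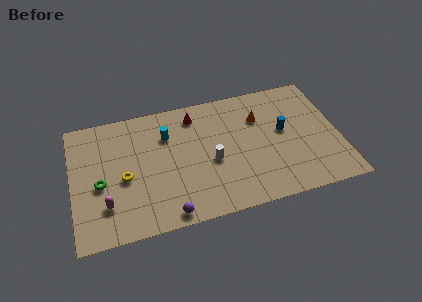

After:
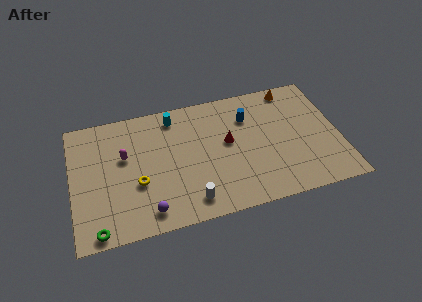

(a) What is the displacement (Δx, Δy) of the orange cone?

(2.2, 1.8)

The orange cone was at about (11.8, 6.7) and moved to about (14.0, 8.5).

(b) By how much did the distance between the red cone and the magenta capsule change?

-1.5

Before: roughly 7.9 units apart; after: 6.4. That's 1.5 units closer together.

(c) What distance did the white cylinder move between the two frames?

3.0

The white cylinder moved from about (8.6, 4.1) to (7.1, 1.5), a distance of √(1.5² + 2.6²) ≈ 3.0.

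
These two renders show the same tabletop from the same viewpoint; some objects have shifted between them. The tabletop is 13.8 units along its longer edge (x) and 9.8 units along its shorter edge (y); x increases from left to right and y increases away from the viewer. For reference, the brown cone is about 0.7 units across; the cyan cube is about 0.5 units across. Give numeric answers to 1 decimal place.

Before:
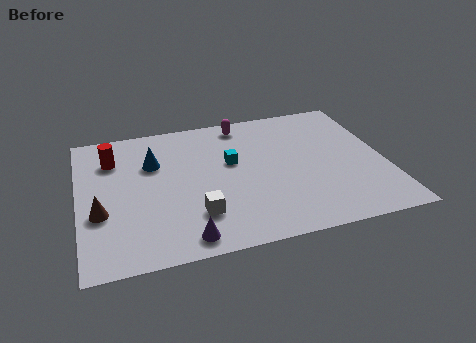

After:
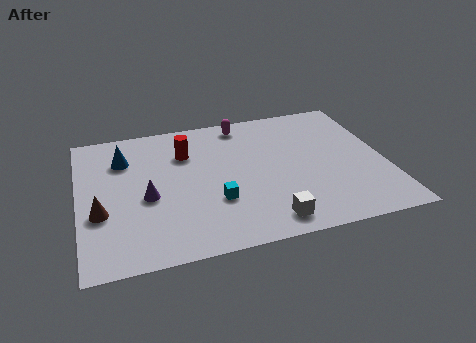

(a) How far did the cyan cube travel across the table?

2.8

From (6.9, 5.8) to (6.0, 3.2), the cyan cube covered √(0.9² + 2.6²) ≈ 2.8 units.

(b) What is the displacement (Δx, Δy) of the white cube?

(3.1, -1.2)

The white cube was at about (5.1, 2.5) and moved to about (8.2, 1.3).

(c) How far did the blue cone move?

1.4

From (3.4, 6.6) to (2.1, 7.2), the blue cone covered √(1.3² + 0.6²) ≈ 1.4 units.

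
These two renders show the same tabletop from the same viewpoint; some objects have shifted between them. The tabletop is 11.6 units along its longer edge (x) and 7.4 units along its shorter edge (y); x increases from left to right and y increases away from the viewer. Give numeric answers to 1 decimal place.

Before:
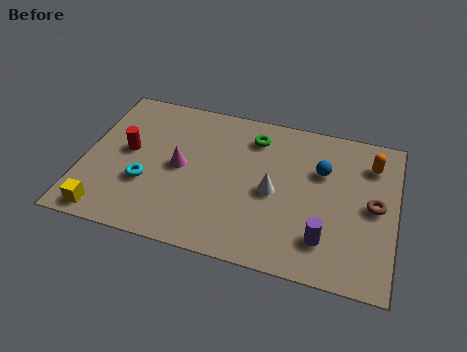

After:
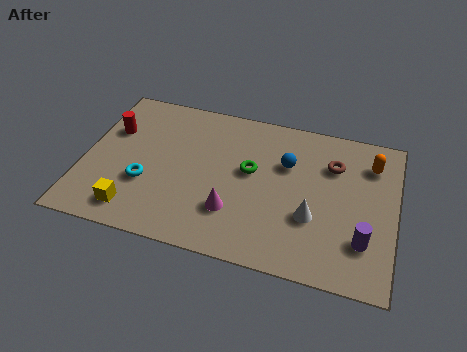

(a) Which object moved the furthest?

the magenta cone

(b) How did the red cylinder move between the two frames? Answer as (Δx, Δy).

(-0.7, 0.9)

The red cylinder started near (1.6, 4.0) and ended near (0.9, 4.9).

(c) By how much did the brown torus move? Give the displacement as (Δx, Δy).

(-1.6, 1.6)

The brown torus was at about (10.8, 3.7) and moved to about (9.2, 5.3).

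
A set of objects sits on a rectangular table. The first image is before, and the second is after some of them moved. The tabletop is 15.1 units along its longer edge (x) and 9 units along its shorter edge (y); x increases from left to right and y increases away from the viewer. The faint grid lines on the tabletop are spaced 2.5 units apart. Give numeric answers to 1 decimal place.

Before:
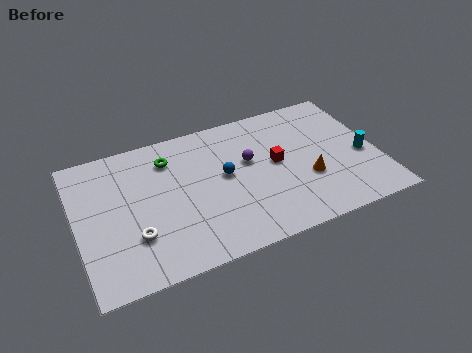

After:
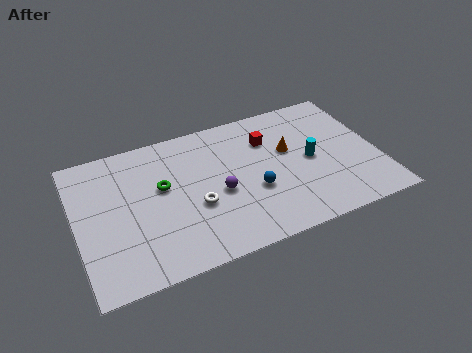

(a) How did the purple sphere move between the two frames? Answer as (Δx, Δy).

(-1.7, -1.5)

The purple sphere was at about (8.7, 5.4) and moved to about (7.0, 3.9).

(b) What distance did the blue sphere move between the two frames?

2.0

The blue sphere was near (7.4, 4.9) before and (8.7, 3.4) after, so it travelled √(1.3² + 1.5²) ≈ 2.0 units.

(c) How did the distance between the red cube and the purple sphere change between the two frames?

+2.4

Before: roughly 1.4 units apart; after: 3.8. That's 2.4 units further apart.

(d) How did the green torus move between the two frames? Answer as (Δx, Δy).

(-0.5, -1.7)

From the two frames, the green torus sits at roughly (4.8, 7.0) before and (4.3, 5.3) after.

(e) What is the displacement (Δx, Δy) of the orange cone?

(-0.7, 2.2)

The orange cone was at about (11.4, 3.2) and moved to about (10.7, 5.4).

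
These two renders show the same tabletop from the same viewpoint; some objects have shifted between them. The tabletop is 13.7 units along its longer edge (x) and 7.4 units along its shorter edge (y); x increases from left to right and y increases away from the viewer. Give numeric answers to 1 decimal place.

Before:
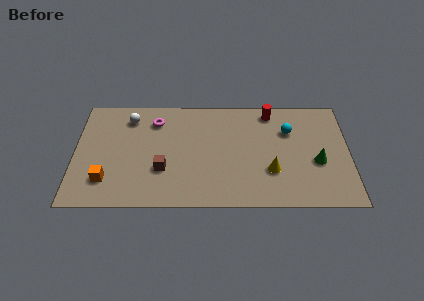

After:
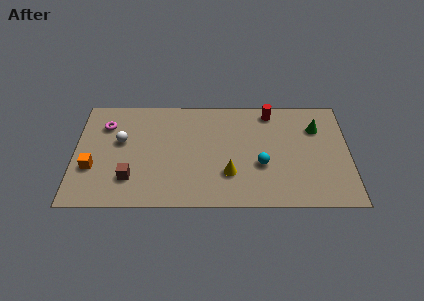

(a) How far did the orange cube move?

1.1

The orange cube moved from about (1.6, 1.8) to (0.9, 2.6), a distance of √(0.7² + 0.8²) ≈ 1.1.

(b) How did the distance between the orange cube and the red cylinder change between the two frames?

+0.3

The distance was about 9.4 in the first image and 9.7 in the second, so they moved 0.3 units further apart.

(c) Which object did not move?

the red cylinder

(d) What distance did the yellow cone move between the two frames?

2.1

From (9.8, 2.4) to (7.7, 2.2), the yellow cone covered √(2.1² + 0.2²) ≈ 2.1 units.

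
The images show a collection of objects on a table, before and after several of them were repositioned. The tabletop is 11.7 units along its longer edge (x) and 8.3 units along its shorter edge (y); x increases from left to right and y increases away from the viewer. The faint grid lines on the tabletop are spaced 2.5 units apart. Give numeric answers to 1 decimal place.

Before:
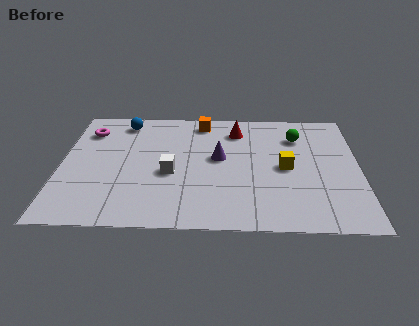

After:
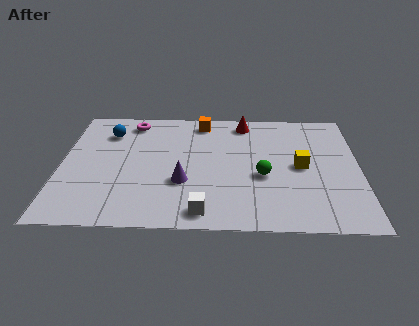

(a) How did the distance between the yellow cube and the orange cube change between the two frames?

+0.4

They were about 4.6 units apart before and 5.0 after — 0.4 units further apart.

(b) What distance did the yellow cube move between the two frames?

0.6

The yellow cube moved from about (8.8, 4.0) to (9.4, 4.1), a distance of √(0.6² + 0.1²) ≈ 0.6.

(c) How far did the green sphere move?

3.1

The green sphere moved from about (9.3, 6.2) to (7.9, 3.4), a distance of √(1.4² + 2.8²) ≈ 3.1.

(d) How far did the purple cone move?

2.2

The purple cone moved from about (6.2, 4.6) to (4.8, 2.9), a distance of √(1.4² + 1.7²) ≈ 2.2.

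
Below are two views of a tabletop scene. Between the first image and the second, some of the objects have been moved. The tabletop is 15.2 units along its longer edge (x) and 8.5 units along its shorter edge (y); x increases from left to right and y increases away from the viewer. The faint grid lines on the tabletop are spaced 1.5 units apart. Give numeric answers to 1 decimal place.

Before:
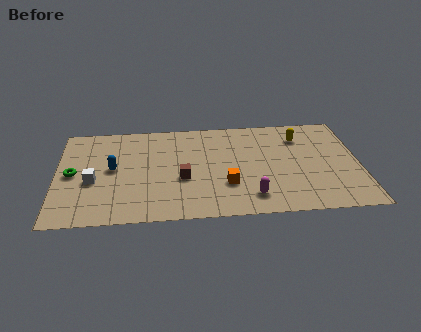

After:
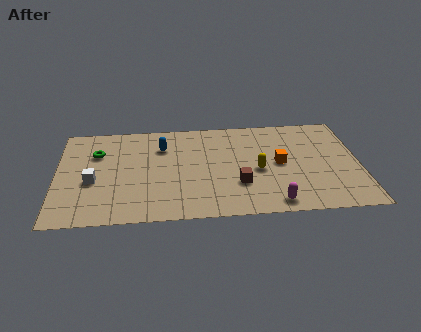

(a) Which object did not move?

the white cube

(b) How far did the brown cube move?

2.9

From (6.3, 3.4) to (9.1, 2.7), the brown cube covered √(2.8² + 0.7²) ≈ 2.9 units.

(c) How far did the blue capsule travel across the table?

3.0

The blue capsule moved from about (2.8, 4.5) to (5.3, 6.2), a distance of √(2.5² + 1.7²) ≈ 3.0.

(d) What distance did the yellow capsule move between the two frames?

3.5

The yellow capsule was near (12.3, 6.5) before and (10.1, 3.8) after, so it travelled √(2.2² + 2.7²) ≈ 3.5 units.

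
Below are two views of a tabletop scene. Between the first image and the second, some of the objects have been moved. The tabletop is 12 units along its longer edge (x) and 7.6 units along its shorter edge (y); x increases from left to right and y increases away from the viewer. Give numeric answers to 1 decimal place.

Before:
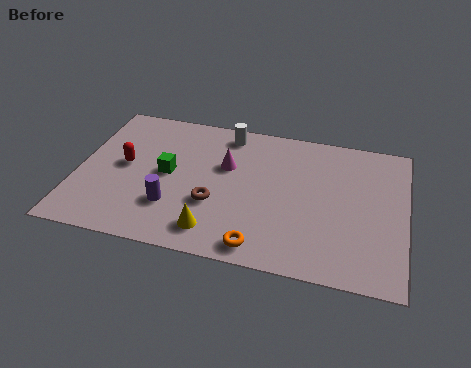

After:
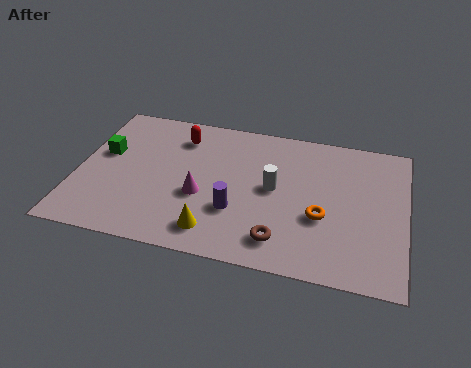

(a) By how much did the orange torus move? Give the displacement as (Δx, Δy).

(2.1, 2.0)

The orange torus was at about (6.9, 0.9) and moved to about (9.0, 2.9).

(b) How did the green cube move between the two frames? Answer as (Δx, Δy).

(-2.4, 0.6)

The green cube was at about (3.3, 3.9) and moved to about (0.9, 4.5).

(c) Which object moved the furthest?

the white cylinder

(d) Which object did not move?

the yellow cone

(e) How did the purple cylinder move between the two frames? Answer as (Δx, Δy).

(2.3, 0.3)

The purple cylinder started near (3.6, 2.2) and ended near (5.9, 2.5).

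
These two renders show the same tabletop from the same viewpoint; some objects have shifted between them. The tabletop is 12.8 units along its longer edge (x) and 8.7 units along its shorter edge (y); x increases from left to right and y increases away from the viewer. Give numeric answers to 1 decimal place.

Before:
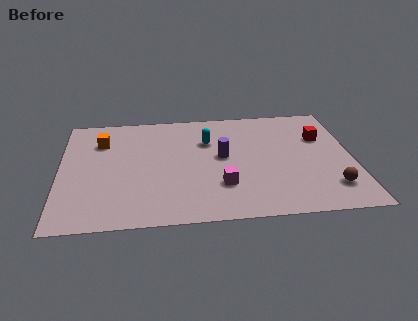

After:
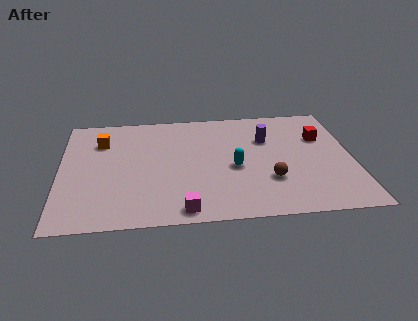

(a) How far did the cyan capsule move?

2.5

The cyan capsule moved from about (6.5, 6.0) to (7.6, 3.8), a distance of √(1.1² + 2.2²) ≈ 2.5.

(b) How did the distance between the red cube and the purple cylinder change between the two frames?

-2.1

The distance was about 4.5 in the first image and 2.4 in the second, so they moved 2.1 units closer together.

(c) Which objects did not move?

the orange cube and the red cube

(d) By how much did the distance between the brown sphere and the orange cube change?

-2.7

Before: roughly 10.9 units apart; after: 8.2. That's 2.7 units closer together.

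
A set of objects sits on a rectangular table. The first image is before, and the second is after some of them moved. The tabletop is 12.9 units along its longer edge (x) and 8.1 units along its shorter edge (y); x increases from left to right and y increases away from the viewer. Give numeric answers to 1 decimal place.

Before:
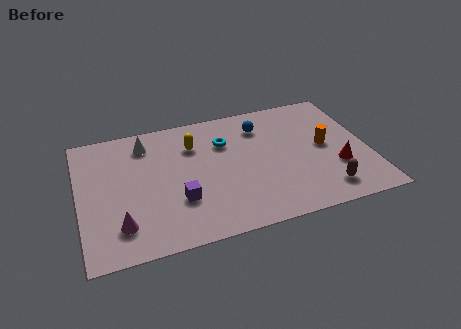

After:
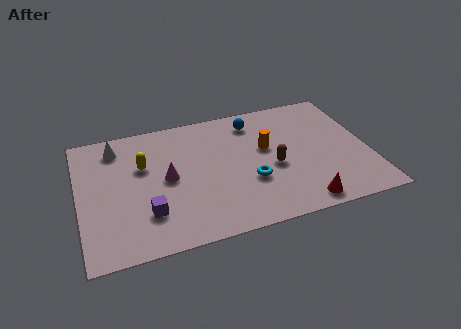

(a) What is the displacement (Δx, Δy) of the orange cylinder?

(-2.6, 0.6)

The orange cylinder started near (11.0, 4.2) and ended near (8.4, 4.8).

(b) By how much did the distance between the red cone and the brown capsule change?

+1.3

They were about 1.5 units apart before and 2.8 after — 1.3 units further apart.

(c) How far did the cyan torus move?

2.9

The cyan torus moved from about (6.6, 5.7) to (7.5, 2.9), a distance of √(0.9² + 2.8²) ≈ 2.9.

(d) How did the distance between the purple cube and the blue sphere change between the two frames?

+1.4

They were about 5.4 units apart before and 6.8 after — 1.4 units further apart.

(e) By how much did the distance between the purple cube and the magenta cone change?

-0.6

The distance was about 2.7 in the first image and 2.1 in the second, so they moved 0.6 units closer together.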